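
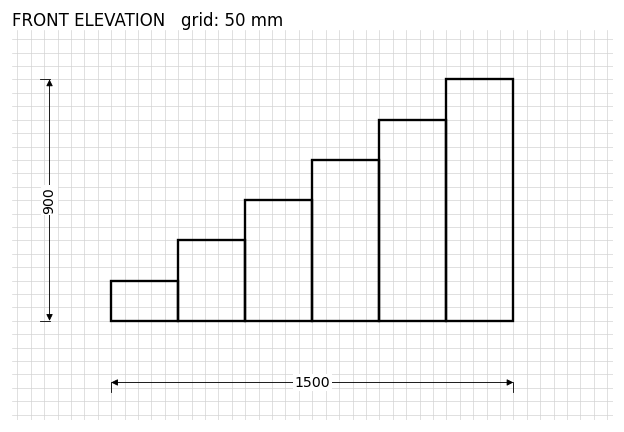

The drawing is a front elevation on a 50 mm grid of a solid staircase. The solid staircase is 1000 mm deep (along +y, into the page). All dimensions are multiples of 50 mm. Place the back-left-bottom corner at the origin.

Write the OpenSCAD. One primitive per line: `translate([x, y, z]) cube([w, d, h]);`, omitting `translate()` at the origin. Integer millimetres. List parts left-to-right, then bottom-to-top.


cube([250, 1000, 150]);
translate([250, 0, 0]) cube([250, 1000, 300]);
translate([500, 0, 0]) cube([250, 1000, 450]);
translate([750, 0, 0]) cube([250, 1000, 600]);
translate([1000, 0, 0]) cube([250, 1000, 750]);
translate([1250, 0, 0]) cube([250, 1000, 900]);


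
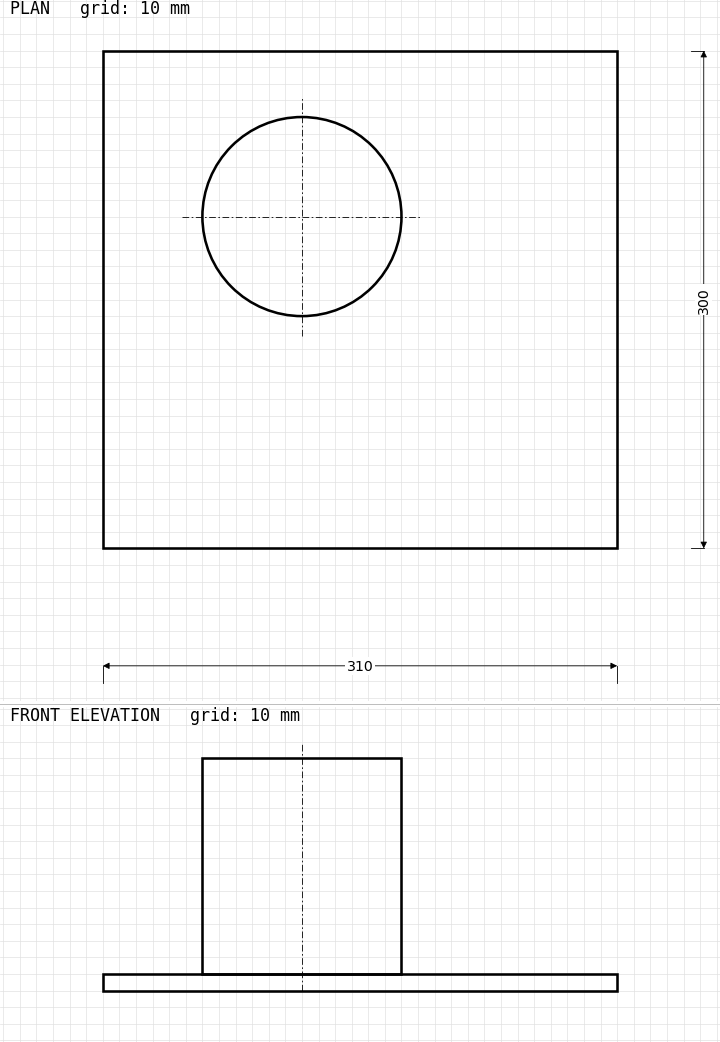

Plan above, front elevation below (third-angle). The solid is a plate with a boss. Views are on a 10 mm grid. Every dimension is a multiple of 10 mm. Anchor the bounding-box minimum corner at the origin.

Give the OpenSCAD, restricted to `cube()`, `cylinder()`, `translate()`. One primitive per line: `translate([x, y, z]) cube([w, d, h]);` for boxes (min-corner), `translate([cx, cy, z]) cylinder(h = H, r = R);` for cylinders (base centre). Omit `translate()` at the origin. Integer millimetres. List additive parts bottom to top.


cube([310, 300, 10]);
translate([120, 200, 10]) cylinder(h = 130, r = 60);


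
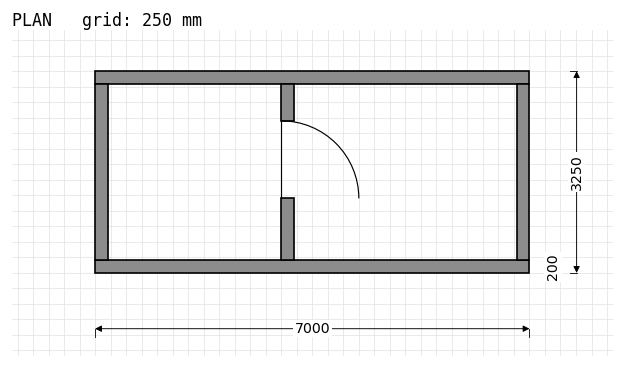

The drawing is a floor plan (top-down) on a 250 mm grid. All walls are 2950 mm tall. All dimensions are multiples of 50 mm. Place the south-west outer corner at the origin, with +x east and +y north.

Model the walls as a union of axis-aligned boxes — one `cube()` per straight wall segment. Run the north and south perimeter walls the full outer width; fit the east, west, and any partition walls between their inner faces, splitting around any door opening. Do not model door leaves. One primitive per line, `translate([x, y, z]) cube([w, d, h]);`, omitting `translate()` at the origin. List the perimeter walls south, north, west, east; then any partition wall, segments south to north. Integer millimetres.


cube([7000, 200, 2950]);
translate([0, 3050, 0]) cube([7000, 200, 2950]);
translate([0, 200, 0]) cube([200, 2850, 2950]);
translate([6800, 200, 0]) cube([200, 2850, 2950]);
translate([3000, 200, 0]) cube([200, 1000, 2950]);
translate([3000, 2450, 0]) cube([200, 600, 2950]);


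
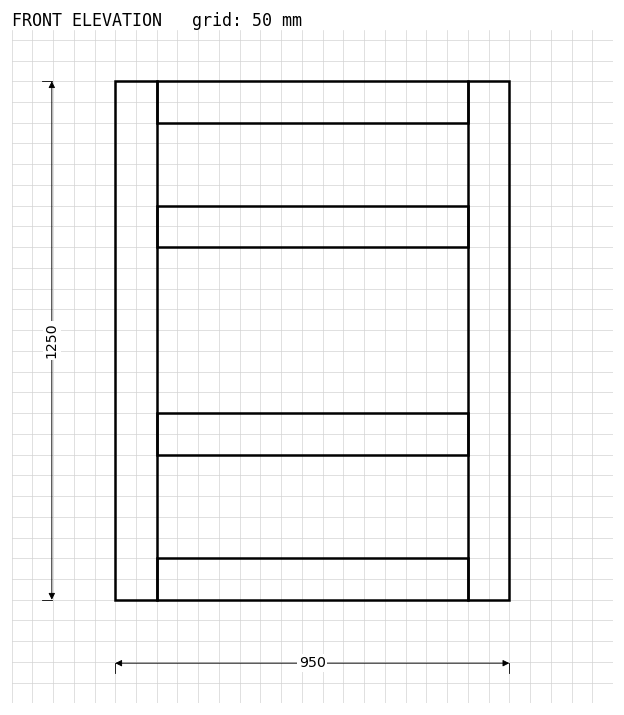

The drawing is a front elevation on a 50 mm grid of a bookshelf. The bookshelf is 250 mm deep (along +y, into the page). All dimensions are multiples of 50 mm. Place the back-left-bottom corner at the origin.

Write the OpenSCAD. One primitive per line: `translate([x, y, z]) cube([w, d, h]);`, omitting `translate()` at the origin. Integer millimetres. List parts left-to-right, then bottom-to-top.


cube([100, 250, 1250]);
translate([100, 0, 0]) cube([750, 250, 100]);
translate([100, 0, 350]) cube([750, 250, 100]);
translate([100, 0, 850]) cube([750, 250, 100]);
translate([100, 0, 1150]) cube([750, 250, 100]);
translate([850, 0, 0]) cube([100, 250, 1250]);


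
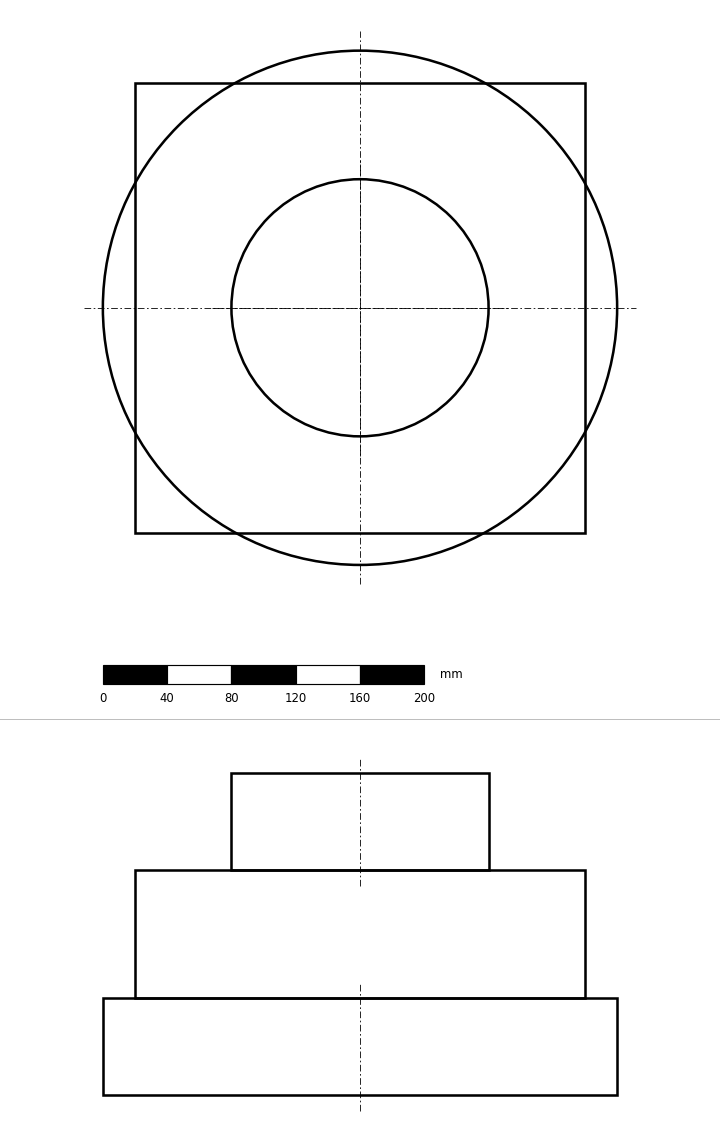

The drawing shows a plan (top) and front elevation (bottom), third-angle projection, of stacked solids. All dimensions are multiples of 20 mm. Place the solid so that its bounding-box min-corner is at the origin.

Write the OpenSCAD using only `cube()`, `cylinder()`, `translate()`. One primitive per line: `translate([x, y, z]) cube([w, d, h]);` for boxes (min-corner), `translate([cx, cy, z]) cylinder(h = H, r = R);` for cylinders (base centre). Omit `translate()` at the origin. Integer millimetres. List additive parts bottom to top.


translate([160, 160, 0]) cylinder(h = 60, r = 160);
translate([20, 20, 60]) cube([280, 280, 80]);
translate([160, 160, 140]) cylinder(h = 60, r = 80);


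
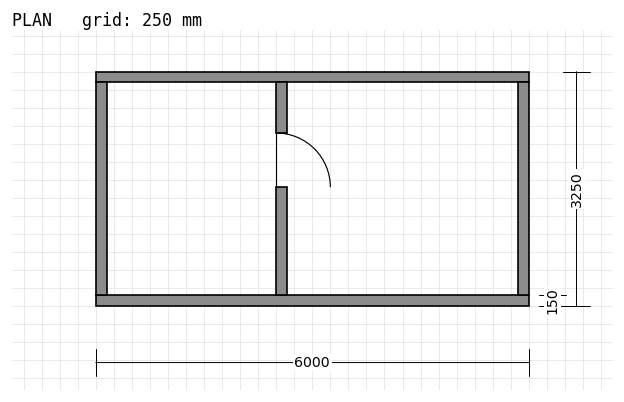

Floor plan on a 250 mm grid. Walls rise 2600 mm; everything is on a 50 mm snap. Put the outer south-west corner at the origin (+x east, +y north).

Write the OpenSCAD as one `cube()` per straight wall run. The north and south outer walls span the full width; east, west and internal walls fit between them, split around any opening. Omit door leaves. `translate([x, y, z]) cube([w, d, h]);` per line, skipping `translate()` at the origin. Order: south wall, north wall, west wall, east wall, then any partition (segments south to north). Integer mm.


cube([6000, 150, 2600]);
translate([0, 3100, 0]) cube([6000, 150, 2600]);
translate([0, 150, 0]) cube([150, 2950, 2600]);
translate([5850, 150, 0]) cube([150, 2950, 2600]);
translate([2500, 150, 0]) cube([150, 1500, 2600]);
translate([2500, 2400, 0]) cube([150, 700, 2600]);


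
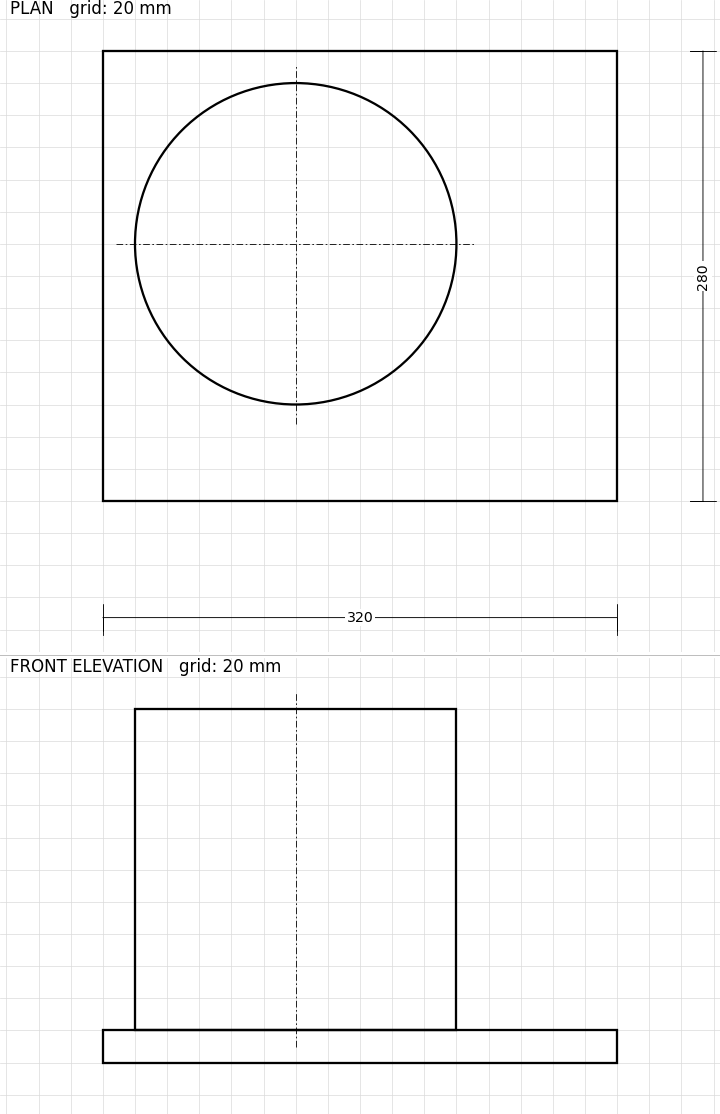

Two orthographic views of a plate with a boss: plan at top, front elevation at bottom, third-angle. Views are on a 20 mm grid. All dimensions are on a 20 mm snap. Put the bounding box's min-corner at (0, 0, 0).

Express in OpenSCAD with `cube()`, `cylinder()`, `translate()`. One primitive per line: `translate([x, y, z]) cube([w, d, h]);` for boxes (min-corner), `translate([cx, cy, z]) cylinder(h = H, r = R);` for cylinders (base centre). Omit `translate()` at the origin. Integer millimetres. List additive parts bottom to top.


cube([320, 280, 20]);
translate([120, 160, 20]) cylinder(h = 200, r = 100);


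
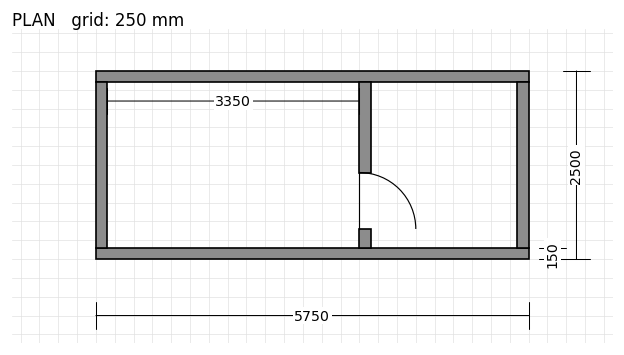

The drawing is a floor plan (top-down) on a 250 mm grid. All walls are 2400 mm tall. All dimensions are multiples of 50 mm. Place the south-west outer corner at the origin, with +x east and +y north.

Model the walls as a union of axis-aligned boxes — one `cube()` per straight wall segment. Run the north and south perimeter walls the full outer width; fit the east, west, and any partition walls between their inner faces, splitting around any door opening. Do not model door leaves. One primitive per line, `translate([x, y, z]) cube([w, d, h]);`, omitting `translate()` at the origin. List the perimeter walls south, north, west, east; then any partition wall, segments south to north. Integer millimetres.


cube([5750, 150, 2400]);
translate([0, 2350, 0]) cube([5750, 150, 2400]);
translate([0, 150, 0]) cube([150, 2200, 2400]);
translate([5600, 150, 0]) cube([150, 2200, 2400]);
translate([3500, 150, 0]) cube([150, 250, 2400]);
translate([3500, 1150, 0]) cube([150, 1200, 2400]);


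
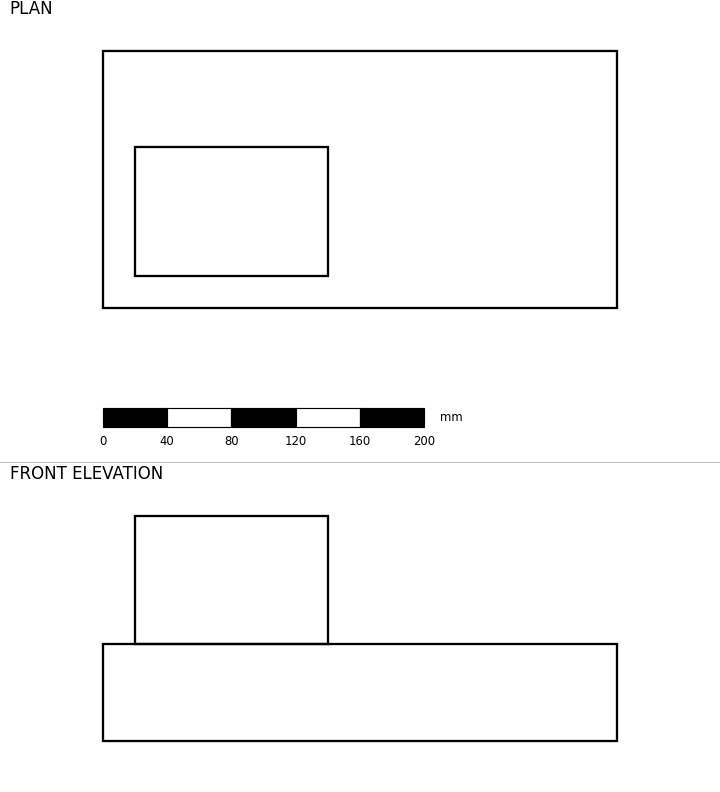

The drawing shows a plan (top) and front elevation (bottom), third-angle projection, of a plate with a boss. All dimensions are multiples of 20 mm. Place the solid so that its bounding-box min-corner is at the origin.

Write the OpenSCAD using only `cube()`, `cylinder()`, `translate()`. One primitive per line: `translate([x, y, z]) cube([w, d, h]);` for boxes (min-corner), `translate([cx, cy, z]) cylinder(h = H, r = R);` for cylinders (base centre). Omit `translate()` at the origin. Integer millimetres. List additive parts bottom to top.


cube([320, 160, 60]);
translate([20, 20, 60]) cube([120, 80, 80]);


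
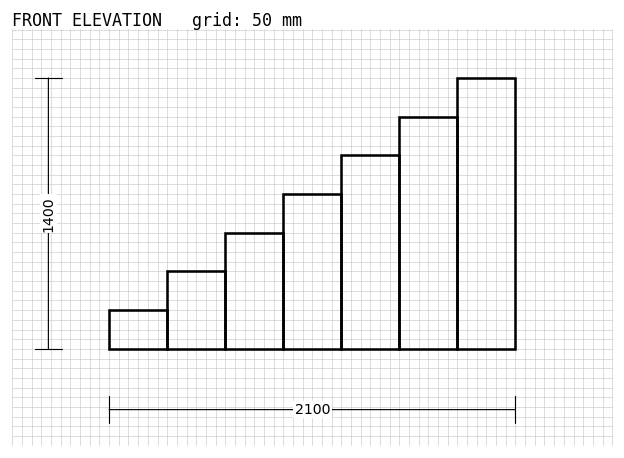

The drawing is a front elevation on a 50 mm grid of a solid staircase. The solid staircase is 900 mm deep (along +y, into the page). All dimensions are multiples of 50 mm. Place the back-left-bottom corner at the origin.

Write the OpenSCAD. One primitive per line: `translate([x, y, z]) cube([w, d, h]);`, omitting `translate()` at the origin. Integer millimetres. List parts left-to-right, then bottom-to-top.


cube([300, 900, 200]);
translate([300, 0, 0]) cube([300, 900, 400]);
translate([600, 0, 0]) cube([300, 900, 600]);
translate([900, 0, 0]) cube([300, 900, 800]);
translate([1200, 0, 0]) cube([300, 900, 1000]);
translate([1500, 0, 0]) cube([300, 900, 1200]);
translate([1800, 0, 0]) cube([300, 900, 1400]);


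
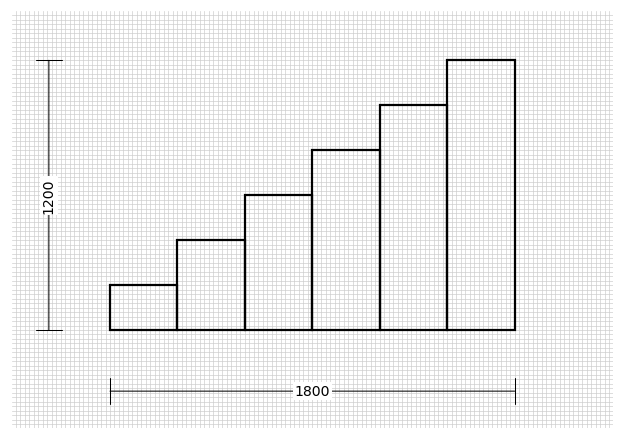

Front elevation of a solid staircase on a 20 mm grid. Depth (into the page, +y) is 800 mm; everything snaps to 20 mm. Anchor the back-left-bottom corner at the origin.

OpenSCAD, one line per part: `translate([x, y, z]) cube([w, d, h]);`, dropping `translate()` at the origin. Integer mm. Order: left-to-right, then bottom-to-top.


cube([300, 800, 200]);
translate([300, 0, 0]) cube([300, 800, 400]);
translate([600, 0, 0]) cube([300, 800, 600]);
translate([900, 0, 0]) cube([300, 800, 800]);
translate([1200, 0, 0]) cube([300, 800, 1000]);
translate([1500, 0, 0]) cube([300, 800, 1200]);


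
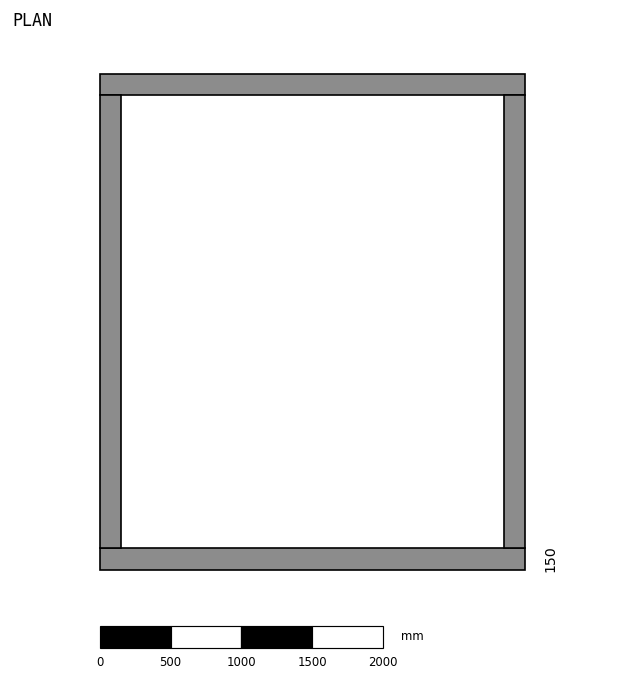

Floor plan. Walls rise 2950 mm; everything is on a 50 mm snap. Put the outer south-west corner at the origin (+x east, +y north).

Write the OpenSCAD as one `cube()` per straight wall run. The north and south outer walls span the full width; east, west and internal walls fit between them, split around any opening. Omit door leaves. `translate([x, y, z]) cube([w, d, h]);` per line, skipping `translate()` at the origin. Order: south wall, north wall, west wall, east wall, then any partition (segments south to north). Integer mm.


cube([3000, 150, 2950]);
translate([0, 3350, 0]) cube([3000, 150, 2950]);
translate([0, 150, 0]) cube([150, 3200, 2950]);
translate([2850, 150, 0]) cube([150, 3200, 2950]);


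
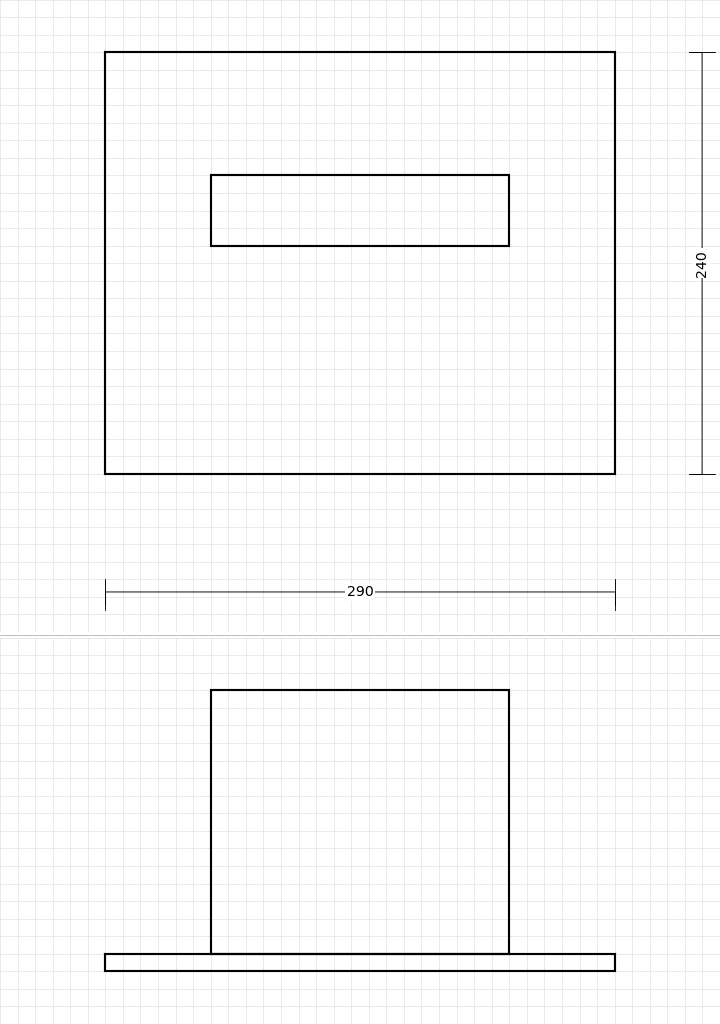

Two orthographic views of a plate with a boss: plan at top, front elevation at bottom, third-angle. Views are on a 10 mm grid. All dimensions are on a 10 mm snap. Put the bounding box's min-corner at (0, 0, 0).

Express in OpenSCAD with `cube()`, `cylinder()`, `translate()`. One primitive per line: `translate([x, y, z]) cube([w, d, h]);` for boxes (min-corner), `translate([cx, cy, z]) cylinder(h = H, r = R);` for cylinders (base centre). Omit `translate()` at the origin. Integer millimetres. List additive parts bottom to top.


cube([290, 240, 10]);
translate([60, 130, 10]) cube([170, 40, 150]);


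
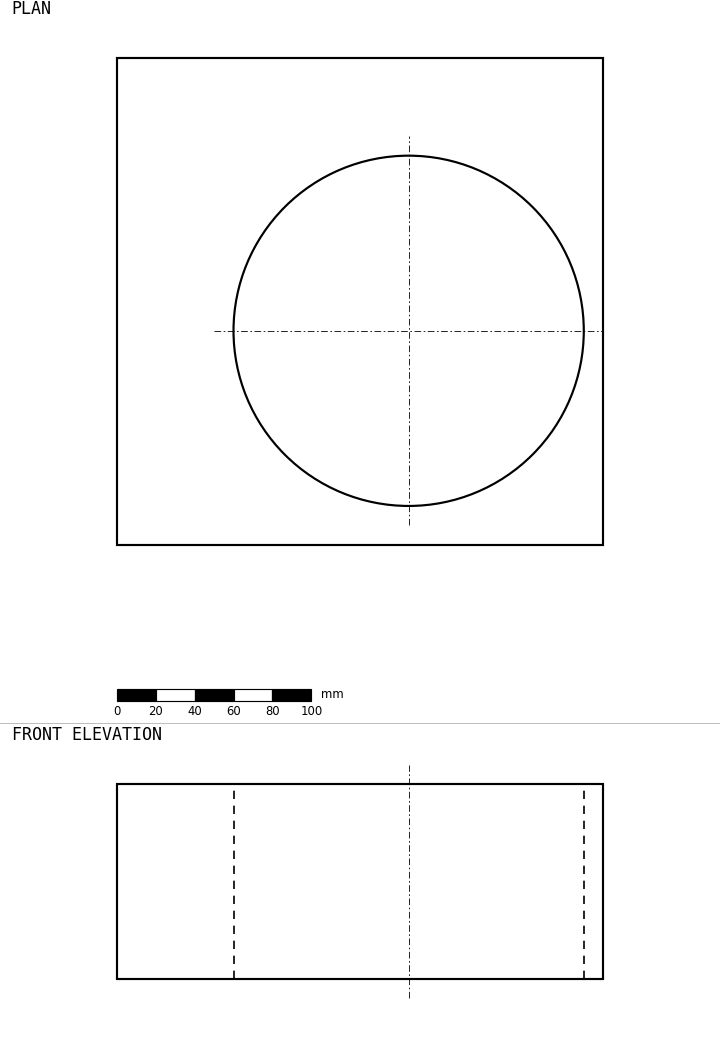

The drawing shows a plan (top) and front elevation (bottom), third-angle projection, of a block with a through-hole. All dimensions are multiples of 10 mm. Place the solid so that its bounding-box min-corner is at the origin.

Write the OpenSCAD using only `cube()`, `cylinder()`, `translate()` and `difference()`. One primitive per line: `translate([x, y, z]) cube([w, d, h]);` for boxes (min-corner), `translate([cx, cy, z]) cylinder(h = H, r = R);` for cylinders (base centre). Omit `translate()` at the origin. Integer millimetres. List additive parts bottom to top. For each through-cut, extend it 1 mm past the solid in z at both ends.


difference() {
  cube([250, 250, 100]);
  translate([150, 110, -1]) cylinder(h = 102, r = 90);
}


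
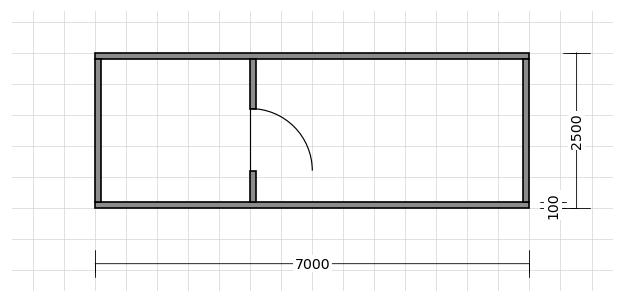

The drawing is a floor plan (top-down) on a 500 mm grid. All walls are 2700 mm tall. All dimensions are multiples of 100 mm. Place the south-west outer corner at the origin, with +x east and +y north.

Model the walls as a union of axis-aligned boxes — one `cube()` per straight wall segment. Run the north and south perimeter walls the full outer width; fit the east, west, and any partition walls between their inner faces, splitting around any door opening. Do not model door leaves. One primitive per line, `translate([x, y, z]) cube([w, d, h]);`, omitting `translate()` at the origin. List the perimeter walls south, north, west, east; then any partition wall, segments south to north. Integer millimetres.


cube([7000, 100, 2700]);
translate([0, 2400, 0]) cube([7000, 100, 2700]);
translate([0, 100, 0]) cube([100, 2300, 2700]);
translate([6900, 100, 0]) cube([100, 2300, 2700]);
translate([2500, 100, 0]) cube([100, 500, 2700]);
translate([2500, 1600, 0]) cube([100, 800, 2700]);


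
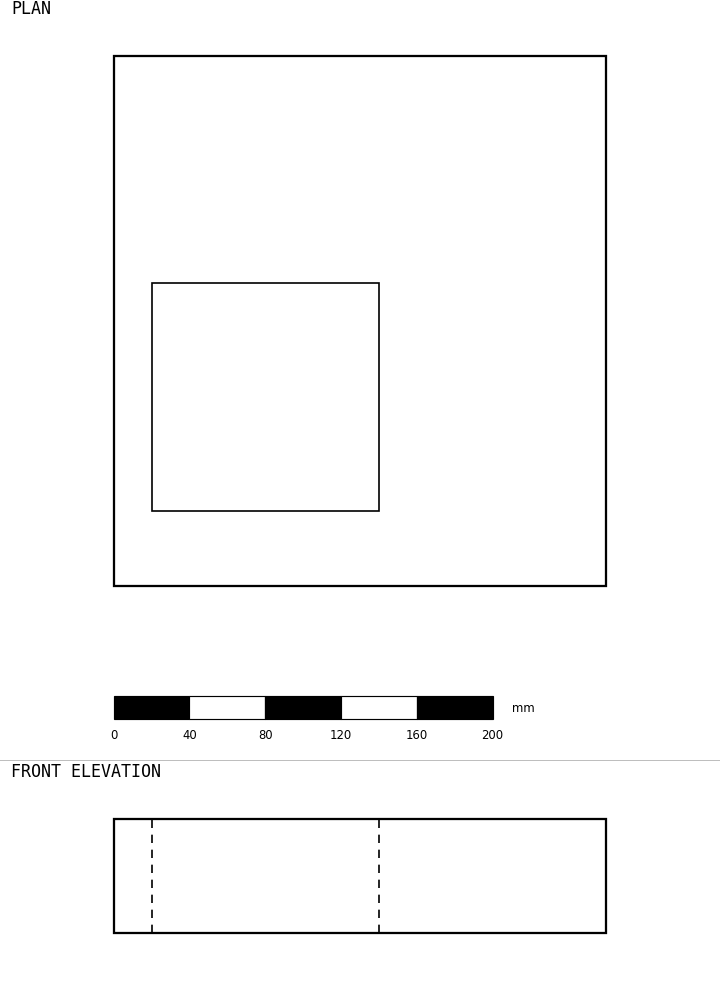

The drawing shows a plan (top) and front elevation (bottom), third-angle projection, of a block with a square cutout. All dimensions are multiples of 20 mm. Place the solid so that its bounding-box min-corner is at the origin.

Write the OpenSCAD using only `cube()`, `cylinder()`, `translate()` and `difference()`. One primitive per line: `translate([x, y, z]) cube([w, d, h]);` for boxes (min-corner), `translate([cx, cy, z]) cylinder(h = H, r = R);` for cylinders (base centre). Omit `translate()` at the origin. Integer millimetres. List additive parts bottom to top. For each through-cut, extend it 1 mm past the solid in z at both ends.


difference() {
  cube([260, 280, 60]);
  translate([20, 40, -1]) cube([120, 120, 62]);
}


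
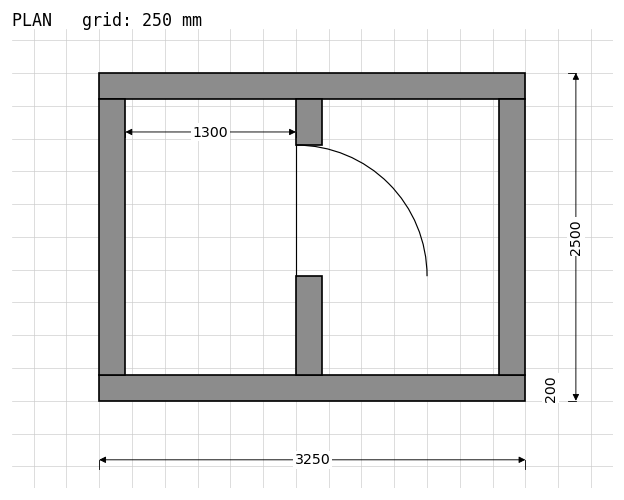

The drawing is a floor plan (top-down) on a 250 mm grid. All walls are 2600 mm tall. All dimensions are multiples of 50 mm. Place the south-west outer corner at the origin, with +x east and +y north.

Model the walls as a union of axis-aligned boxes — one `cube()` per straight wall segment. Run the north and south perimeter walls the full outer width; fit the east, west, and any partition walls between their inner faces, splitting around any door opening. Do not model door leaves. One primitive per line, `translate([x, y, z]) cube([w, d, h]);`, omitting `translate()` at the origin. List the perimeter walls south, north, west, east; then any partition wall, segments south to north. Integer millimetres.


cube([3250, 200, 2600]);
translate([0, 2300, 0]) cube([3250, 200, 2600]);
translate([0, 200, 0]) cube([200, 2100, 2600]);
translate([3050, 200, 0]) cube([200, 2100, 2600]);
translate([1500, 200, 0]) cube([200, 750, 2600]);
translate([1500, 1950, 0]) cube([200, 350, 2600]);


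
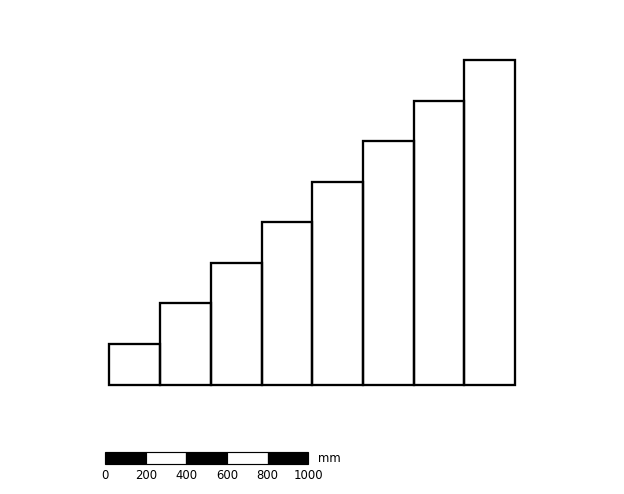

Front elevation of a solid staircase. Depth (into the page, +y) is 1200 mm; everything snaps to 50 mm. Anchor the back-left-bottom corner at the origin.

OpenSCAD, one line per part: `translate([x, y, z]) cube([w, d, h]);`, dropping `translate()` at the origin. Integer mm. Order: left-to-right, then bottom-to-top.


cube([250, 1200, 200]);
translate([250, 0, 0]) cube([250, 1200, 400]);
translate([500, 0, 0]) cube([250, 1200, 600]);
translate([750, 0, 0]) cube([250, 1200, 800]);
translate([1000, 0, 0]) cube([250, 1200, 1000]);
translate([1250, 0, 0]) cube([250, 1200, 1200]);
translate([1500, 0, 0]) cube([250, 1200, 1400]);
translate([1750, 0, 0]) cube([250, 1200, 1600]);


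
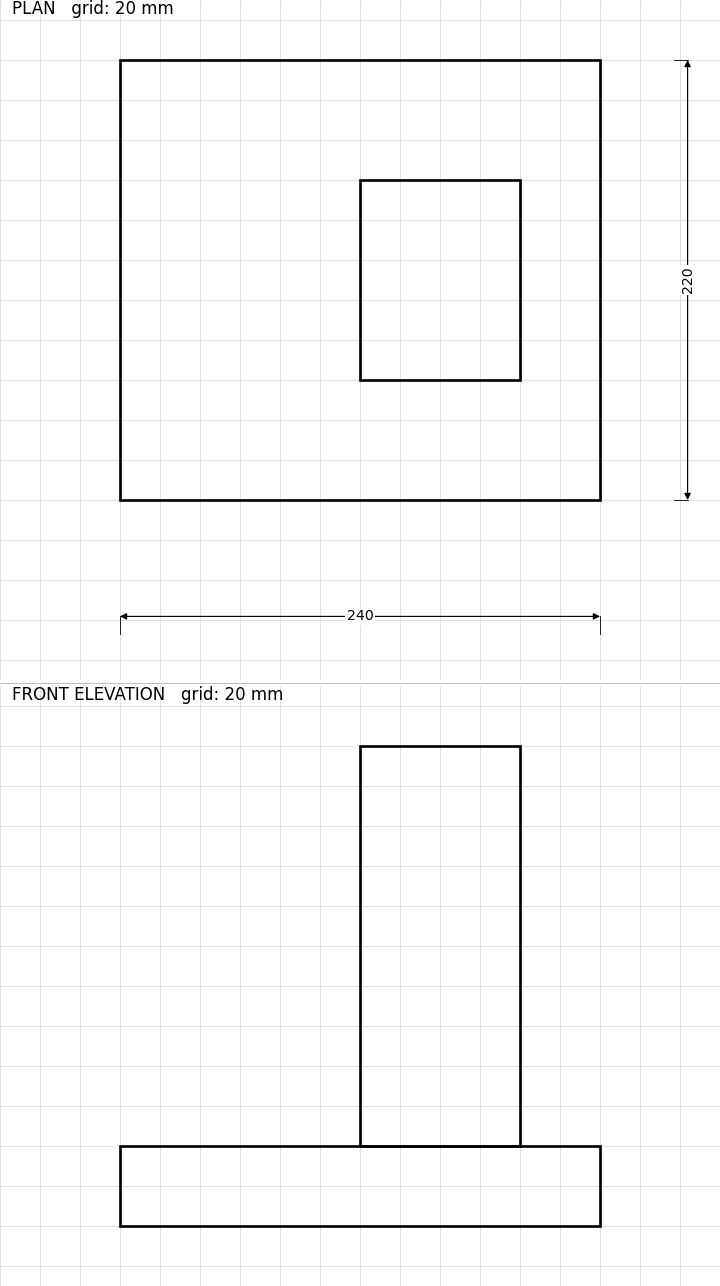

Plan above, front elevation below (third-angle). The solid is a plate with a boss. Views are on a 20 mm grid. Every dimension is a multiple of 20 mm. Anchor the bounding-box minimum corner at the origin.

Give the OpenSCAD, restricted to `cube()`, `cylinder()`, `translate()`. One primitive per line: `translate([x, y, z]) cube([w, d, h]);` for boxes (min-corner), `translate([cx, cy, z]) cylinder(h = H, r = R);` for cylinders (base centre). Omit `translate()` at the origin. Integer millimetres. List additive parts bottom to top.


cube([240, 220, 40]);
translate([120, 60, 40]) cube([80, 100, 200]);


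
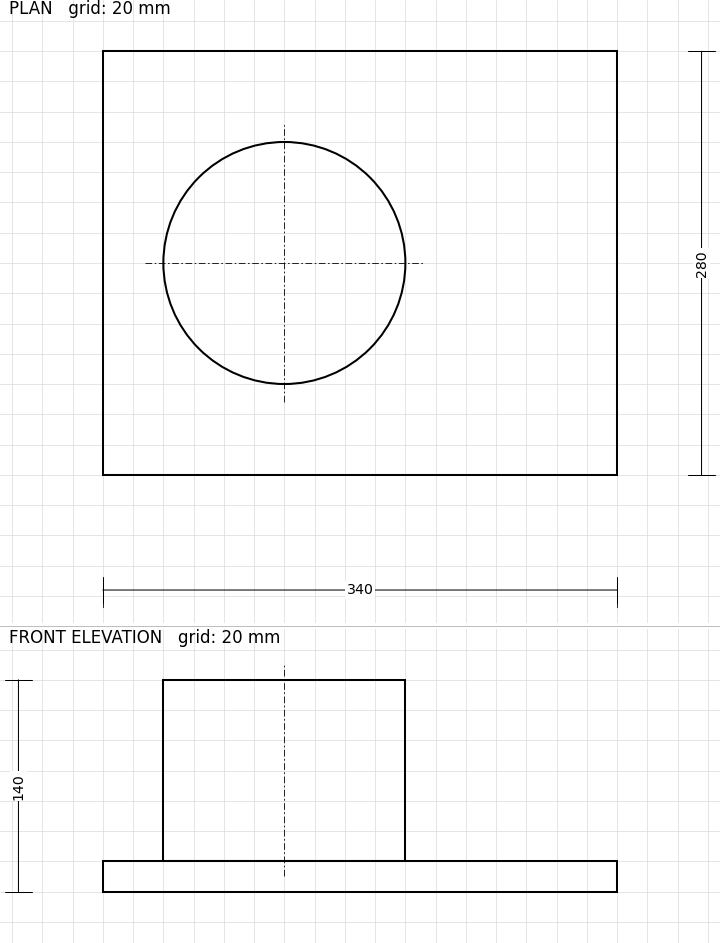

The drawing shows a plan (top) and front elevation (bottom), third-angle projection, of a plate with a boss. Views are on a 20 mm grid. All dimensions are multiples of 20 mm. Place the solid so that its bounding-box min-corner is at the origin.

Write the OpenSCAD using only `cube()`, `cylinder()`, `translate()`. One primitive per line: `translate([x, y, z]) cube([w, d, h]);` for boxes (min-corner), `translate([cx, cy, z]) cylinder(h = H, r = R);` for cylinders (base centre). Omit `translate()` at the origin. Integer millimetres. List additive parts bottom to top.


cube([340, 280, 20]);
translate([120, 140, 20]) cylinder(h = 120, r = 80);


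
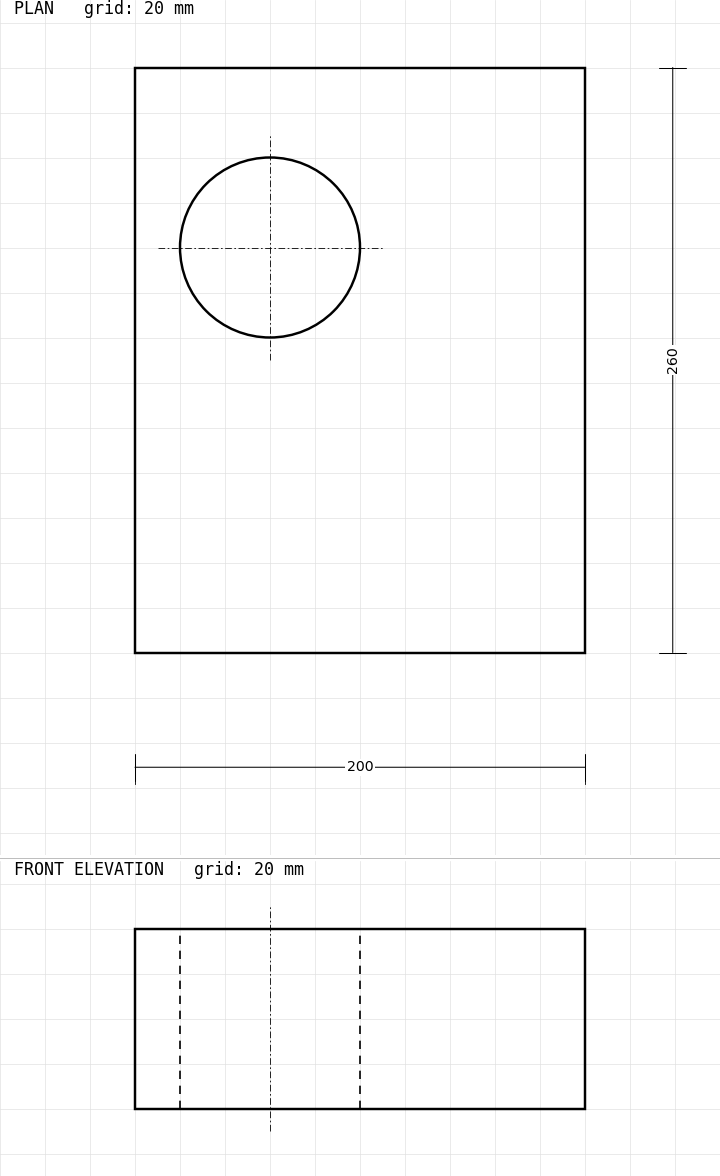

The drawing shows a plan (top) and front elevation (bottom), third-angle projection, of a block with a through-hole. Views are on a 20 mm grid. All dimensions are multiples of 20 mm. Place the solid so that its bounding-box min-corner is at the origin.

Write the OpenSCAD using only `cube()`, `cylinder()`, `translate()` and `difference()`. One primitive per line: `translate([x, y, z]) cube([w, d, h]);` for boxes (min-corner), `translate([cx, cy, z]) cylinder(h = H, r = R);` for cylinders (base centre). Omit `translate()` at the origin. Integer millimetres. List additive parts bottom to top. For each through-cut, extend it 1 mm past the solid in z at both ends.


difference() {
  cube([200, 260, 80]);
  translate([60, 180, -1]) cylinder(h = 82, r = 40);
}


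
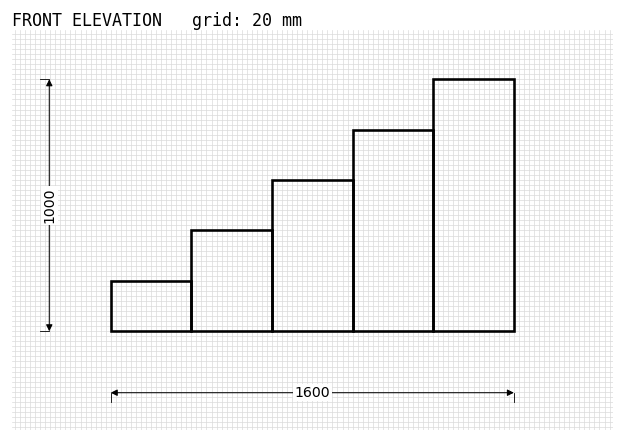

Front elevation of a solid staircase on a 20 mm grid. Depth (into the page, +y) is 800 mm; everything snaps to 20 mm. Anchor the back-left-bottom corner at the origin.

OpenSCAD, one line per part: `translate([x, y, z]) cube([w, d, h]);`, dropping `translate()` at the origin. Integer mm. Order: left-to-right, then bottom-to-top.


cube([320, 800, 200]);
translate([320, 0, 0]) cube([320, 800, 400]);
translate([640, 0, 0]) cube([320, 800, 600]);
translate([960, 0, 0]) cube([320, 800, 800]);
translate([1280, 0, 0]) cube([320, 800, 1000]);


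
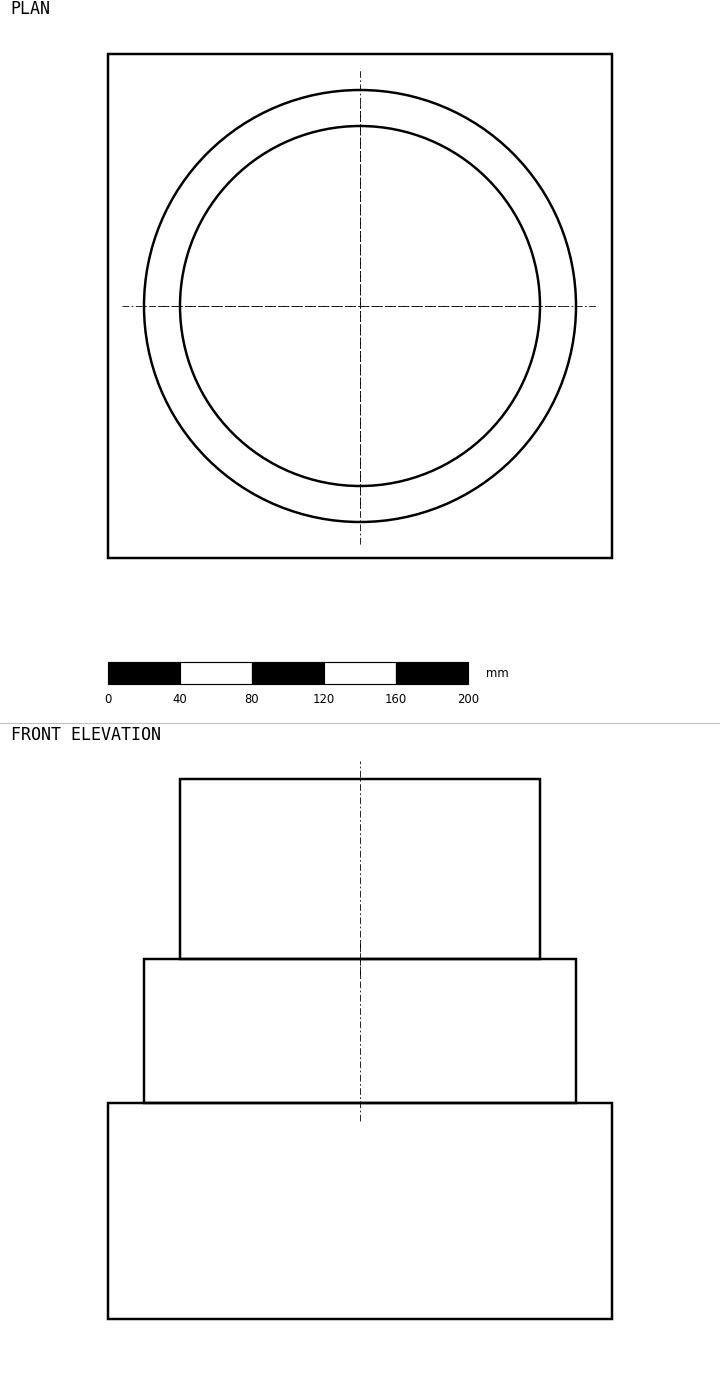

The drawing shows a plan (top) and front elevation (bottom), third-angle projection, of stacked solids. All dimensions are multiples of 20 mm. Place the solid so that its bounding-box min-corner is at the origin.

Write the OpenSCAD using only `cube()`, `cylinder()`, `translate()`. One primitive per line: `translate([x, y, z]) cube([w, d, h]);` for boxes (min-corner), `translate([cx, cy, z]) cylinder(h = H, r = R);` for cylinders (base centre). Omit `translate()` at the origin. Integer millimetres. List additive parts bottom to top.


cube([280, 280, 120]);
translate([140, 140, 120]) cylinder(h = 80, r = 120);
translate([140, 140, 200]) cylinder(h = 100, r = 100);


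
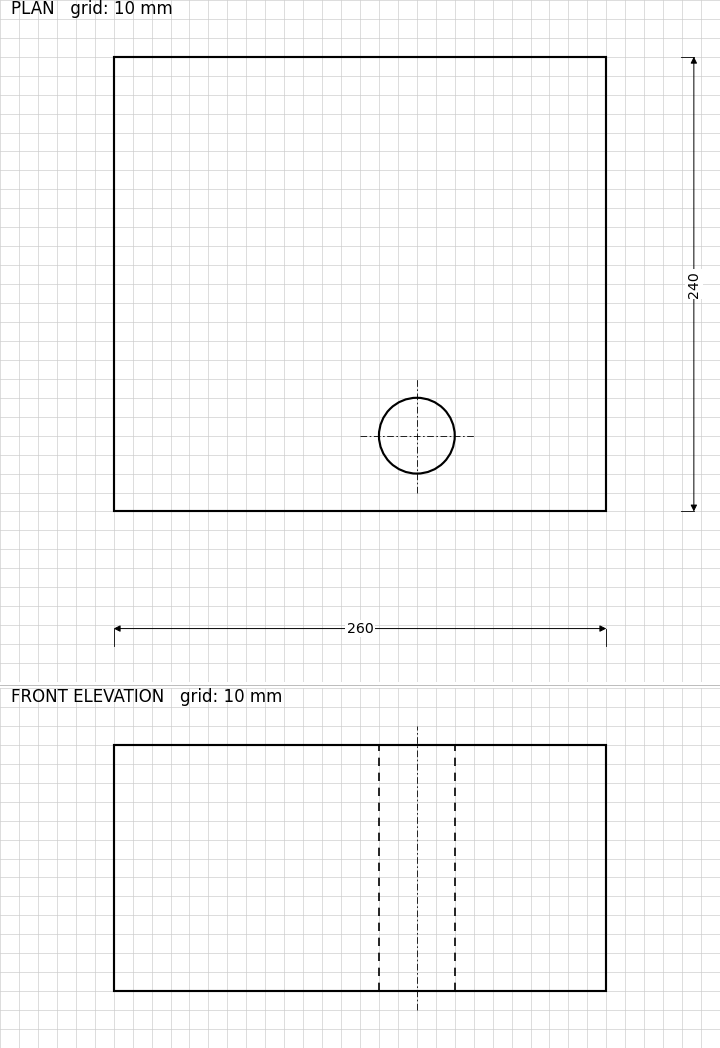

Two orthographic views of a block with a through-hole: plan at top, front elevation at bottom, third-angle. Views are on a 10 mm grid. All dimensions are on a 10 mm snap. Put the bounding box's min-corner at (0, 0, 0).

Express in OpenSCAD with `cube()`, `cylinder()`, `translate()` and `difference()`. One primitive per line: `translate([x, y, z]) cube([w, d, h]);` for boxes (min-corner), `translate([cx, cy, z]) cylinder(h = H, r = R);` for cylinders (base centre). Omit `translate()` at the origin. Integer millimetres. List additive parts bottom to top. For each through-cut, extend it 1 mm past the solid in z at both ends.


difference() {
  cube([260, 240, 130]);
  translate([160, 40, -1]) cylinder(h = 132, r = 20);
}


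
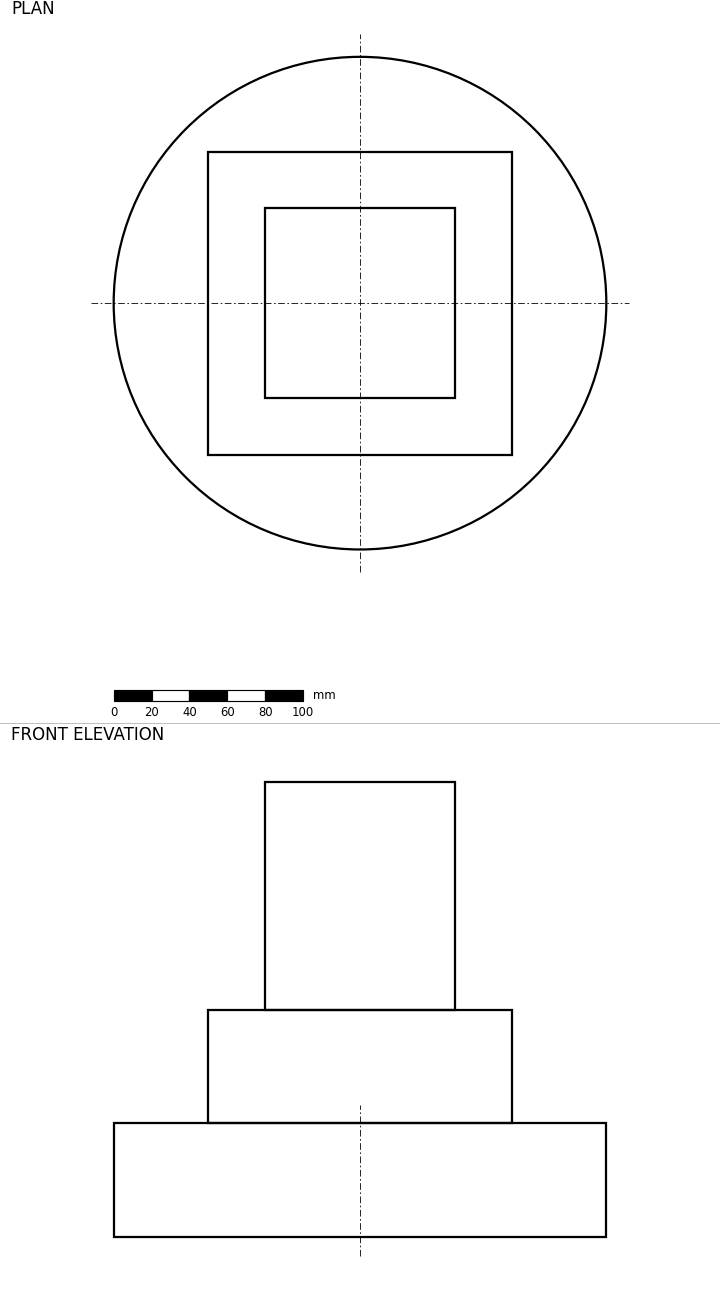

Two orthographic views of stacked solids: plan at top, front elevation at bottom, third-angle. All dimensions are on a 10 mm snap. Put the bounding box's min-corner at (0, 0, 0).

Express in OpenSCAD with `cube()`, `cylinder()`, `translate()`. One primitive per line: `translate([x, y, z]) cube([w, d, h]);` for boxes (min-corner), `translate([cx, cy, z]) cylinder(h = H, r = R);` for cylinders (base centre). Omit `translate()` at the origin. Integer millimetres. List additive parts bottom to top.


translate([130, 130, 0]) cylinder(h = 60, r = 130);
translate([50, 50, 60]) cube([160, 160, 60]);
translate([80, 80, 120]) cube([100, 100, 120]);


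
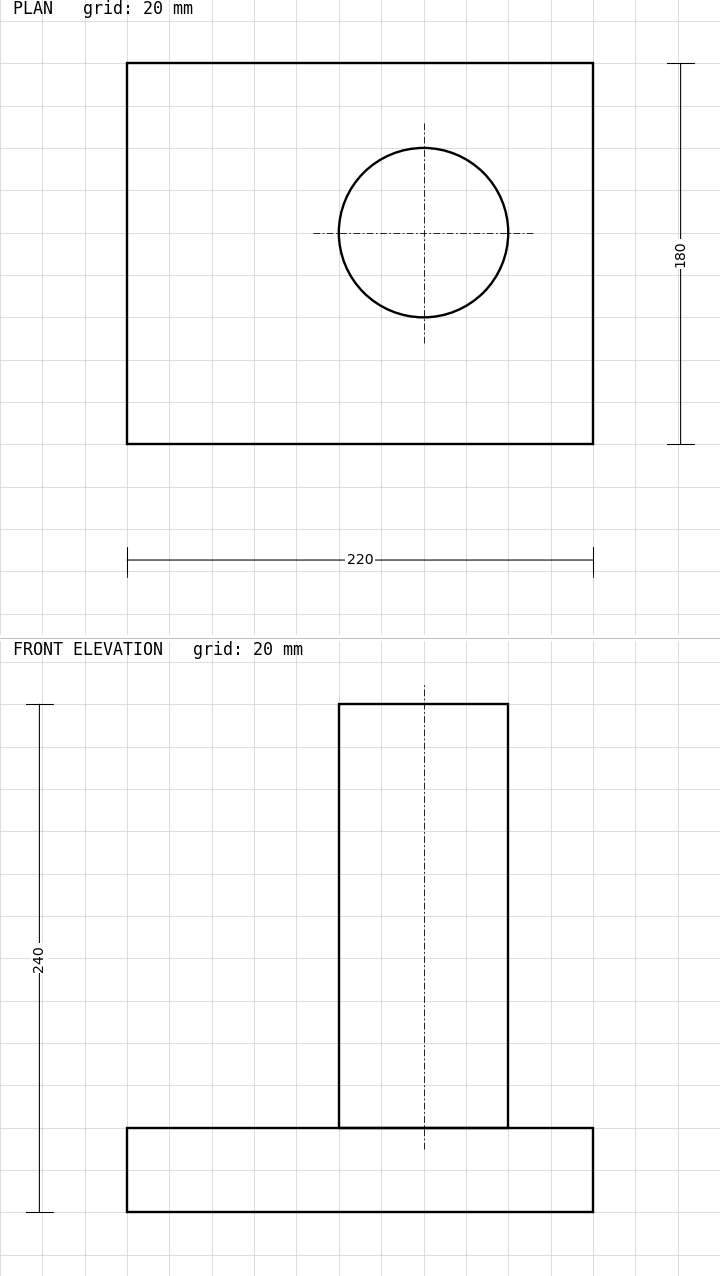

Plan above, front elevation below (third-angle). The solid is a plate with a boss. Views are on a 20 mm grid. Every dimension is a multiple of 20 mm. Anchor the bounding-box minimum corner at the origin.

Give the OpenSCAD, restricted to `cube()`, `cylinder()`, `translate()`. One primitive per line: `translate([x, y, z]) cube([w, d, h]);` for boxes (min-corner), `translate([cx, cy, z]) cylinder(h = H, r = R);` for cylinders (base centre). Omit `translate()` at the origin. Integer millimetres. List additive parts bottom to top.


cube([220, 180, 40]);
translate([140, 100, 40]) cylinder(h = 200, r = 40);


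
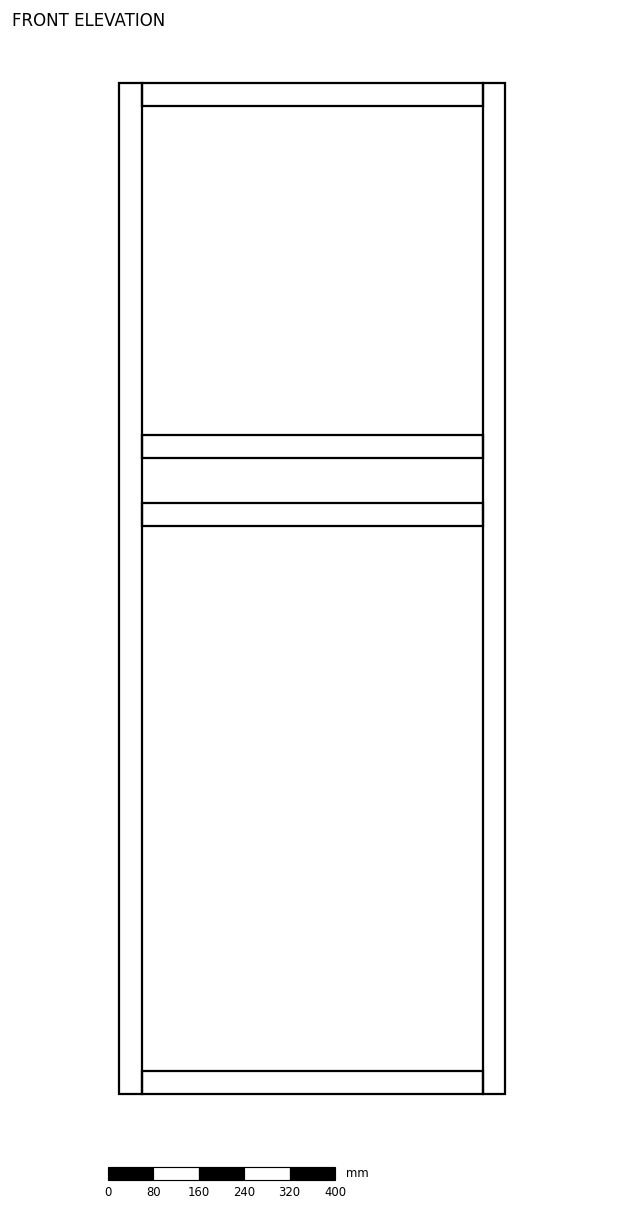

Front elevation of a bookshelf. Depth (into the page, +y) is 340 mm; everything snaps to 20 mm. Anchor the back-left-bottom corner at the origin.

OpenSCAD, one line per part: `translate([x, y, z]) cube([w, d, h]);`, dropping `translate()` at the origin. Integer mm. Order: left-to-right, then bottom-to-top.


cube([40, 340, 1780]);
translate([40, 0, 0]) cube([600, 340, 40]);
translate([40, 0, 1000]) cube([600, 340, 40]);
translate([40, 0, 1120]) cube([600, 340, 40]);
translate([40, 0, 1740]) cube([600, 340, 40]);
translate([640, 0, 0]) cube([40, 340, 1780]);


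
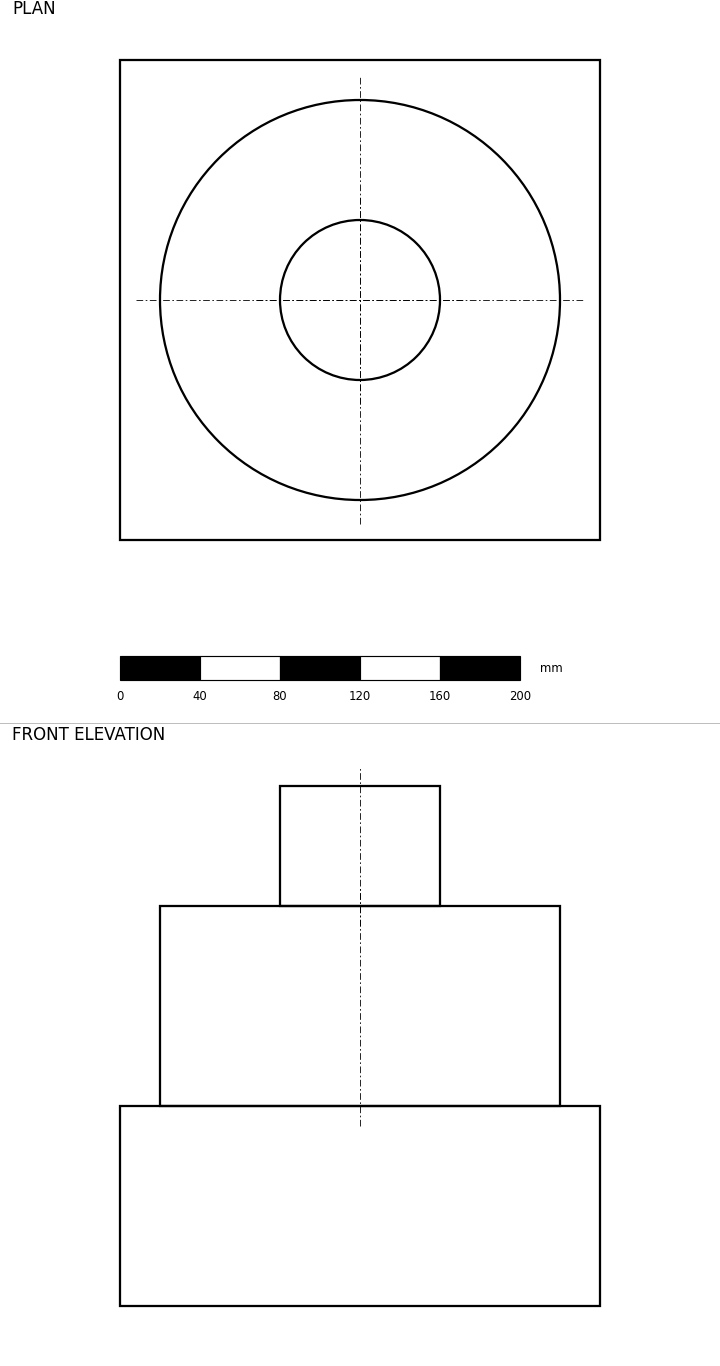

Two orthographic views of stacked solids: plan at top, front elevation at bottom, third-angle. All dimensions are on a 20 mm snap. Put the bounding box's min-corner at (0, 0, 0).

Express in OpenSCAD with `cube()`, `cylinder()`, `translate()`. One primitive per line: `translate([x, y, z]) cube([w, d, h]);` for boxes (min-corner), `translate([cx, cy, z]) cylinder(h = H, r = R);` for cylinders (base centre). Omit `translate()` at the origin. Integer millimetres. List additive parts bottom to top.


cube([240, 240, 100]);
translate([120, 120, 100]) cylinder(h = 100, r = 100);
translate([120, 120, 200]) cylinder(h = 60, r = 40);


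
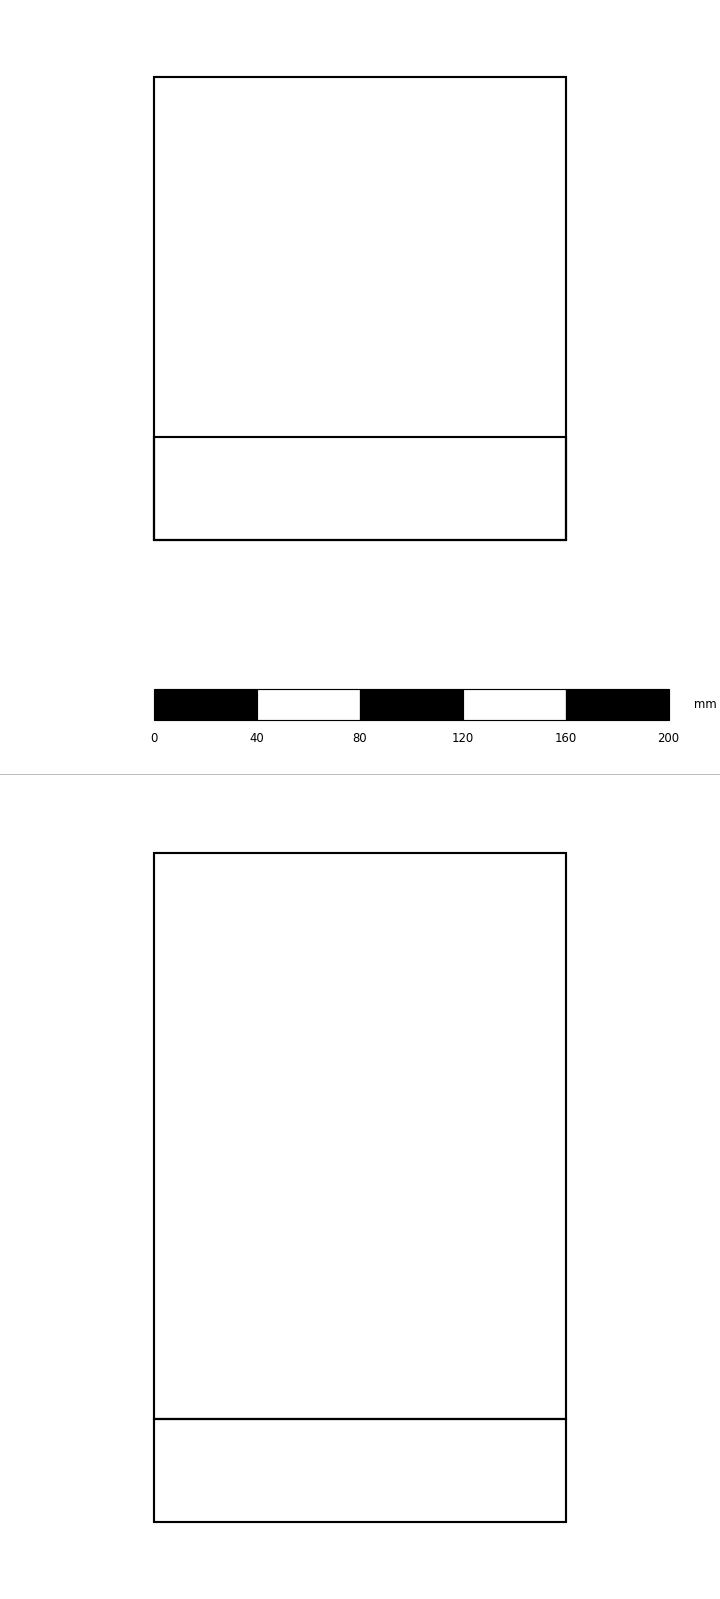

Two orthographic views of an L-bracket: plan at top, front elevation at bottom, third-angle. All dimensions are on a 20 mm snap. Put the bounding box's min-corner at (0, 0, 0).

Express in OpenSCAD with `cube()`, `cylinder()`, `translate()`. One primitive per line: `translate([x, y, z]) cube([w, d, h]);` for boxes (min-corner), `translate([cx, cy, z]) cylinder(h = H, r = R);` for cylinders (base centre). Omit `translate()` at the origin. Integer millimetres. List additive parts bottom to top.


cube([160, 180, 40]);
translate([0, 0, 40]) cube([160, 40, 220]);


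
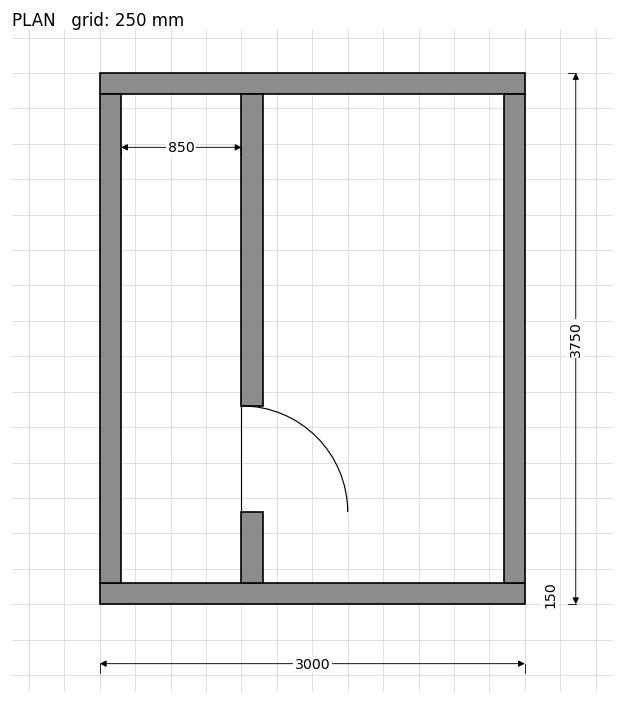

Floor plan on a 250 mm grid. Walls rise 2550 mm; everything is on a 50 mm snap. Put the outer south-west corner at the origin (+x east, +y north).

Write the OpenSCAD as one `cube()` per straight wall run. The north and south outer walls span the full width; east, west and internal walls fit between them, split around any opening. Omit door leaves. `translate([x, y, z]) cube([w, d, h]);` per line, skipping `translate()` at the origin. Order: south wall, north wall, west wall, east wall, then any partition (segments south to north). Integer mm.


cube([3000, 150, 2550]);
translate([0, 3600, 0]) cube([3000, 150, 2550]);
translate([0, 150, 0]) cube([150, 3450, 2550]);
translate([2850, 150, 0]) cube([150, 3450, 2550]);
translate([1000, 150, 0]) cube([150, 500, 2550]);
translate([1000, 1400, 0]) cube([150, 2200, 2550]);


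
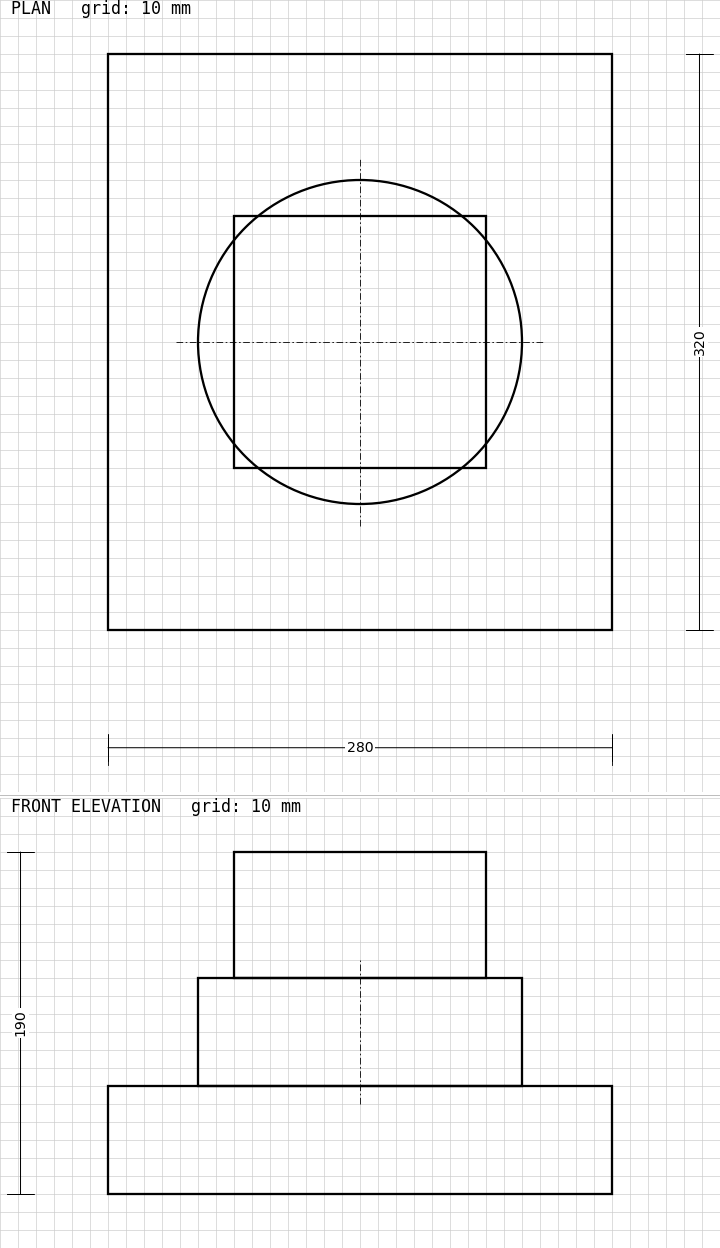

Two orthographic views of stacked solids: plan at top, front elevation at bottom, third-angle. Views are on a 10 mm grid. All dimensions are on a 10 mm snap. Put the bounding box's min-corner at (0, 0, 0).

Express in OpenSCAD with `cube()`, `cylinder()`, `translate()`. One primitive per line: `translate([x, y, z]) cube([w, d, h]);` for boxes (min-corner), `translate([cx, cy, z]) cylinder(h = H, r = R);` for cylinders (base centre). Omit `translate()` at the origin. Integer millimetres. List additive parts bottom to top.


cube([280, 320, 60]);
translate([140, 160, 60]) cylinder(h = 60, r = 90);
translate([70, 90, 120]) cube([140, 140, 70]);


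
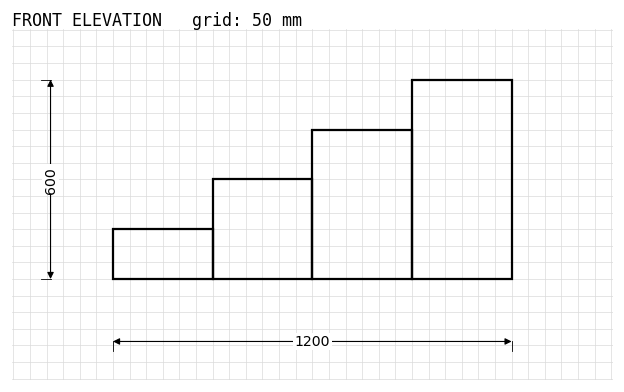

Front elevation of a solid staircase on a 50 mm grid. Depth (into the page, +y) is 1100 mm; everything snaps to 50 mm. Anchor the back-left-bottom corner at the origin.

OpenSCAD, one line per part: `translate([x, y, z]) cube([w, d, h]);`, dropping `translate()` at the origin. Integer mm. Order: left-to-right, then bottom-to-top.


cube([300, 1100, 150]);
translate([300, 0, 0]) cube([300, 1100, 300]);
translate([600, 0, 0]) cube([300, 1100, 450]);
translate([900, 0, 0]) cube([300, 1100, 600]);


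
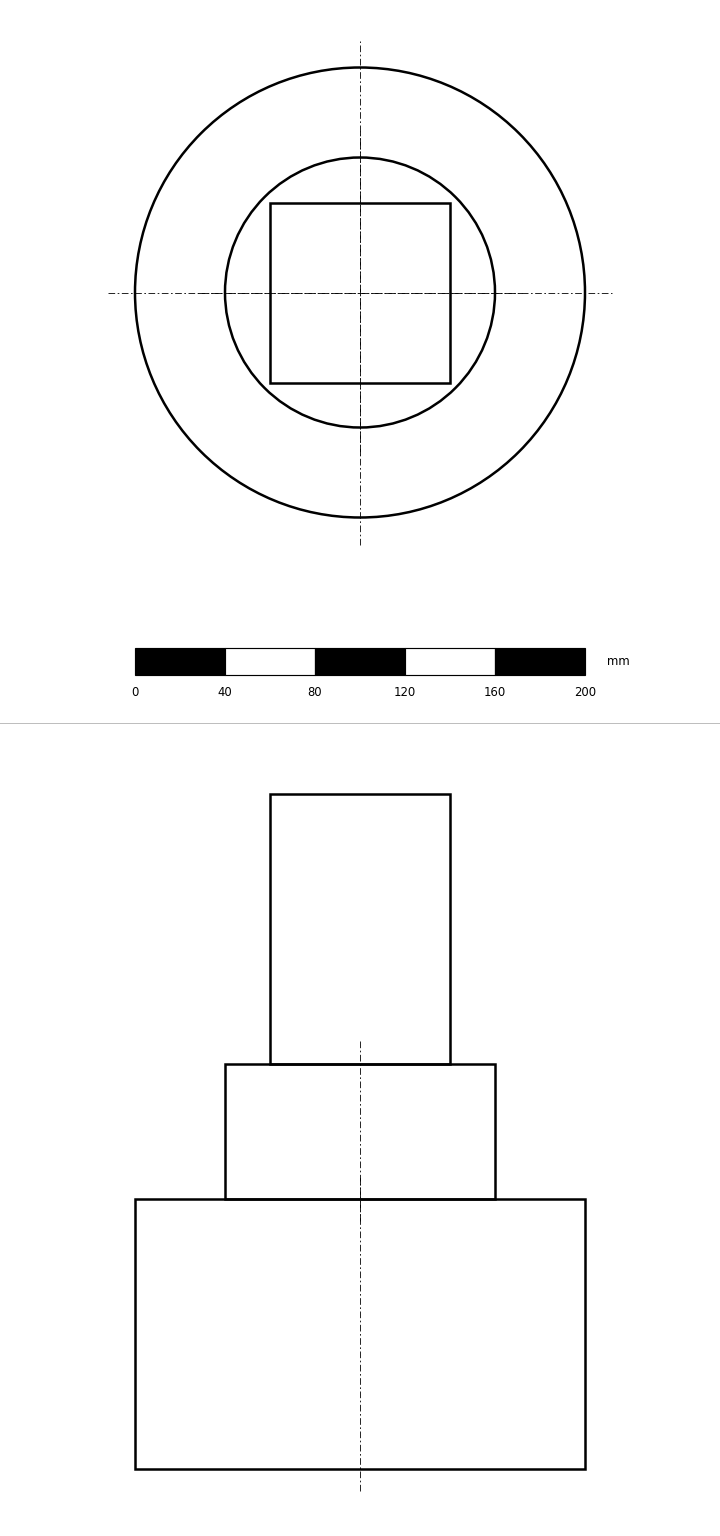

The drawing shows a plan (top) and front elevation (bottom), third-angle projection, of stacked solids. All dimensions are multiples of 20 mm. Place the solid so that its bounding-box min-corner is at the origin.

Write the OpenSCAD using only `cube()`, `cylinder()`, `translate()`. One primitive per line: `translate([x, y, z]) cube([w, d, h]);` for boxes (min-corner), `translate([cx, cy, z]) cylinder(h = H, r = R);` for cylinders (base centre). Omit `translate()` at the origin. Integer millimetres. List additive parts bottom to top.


translate([100, 100, 0]) cylinder(h = 120, r = 100);
translate([100, 100, 120]) cylinder(h = 60, r = 60);
translate([60, 60, 180]) cube([80, 80, 120]);


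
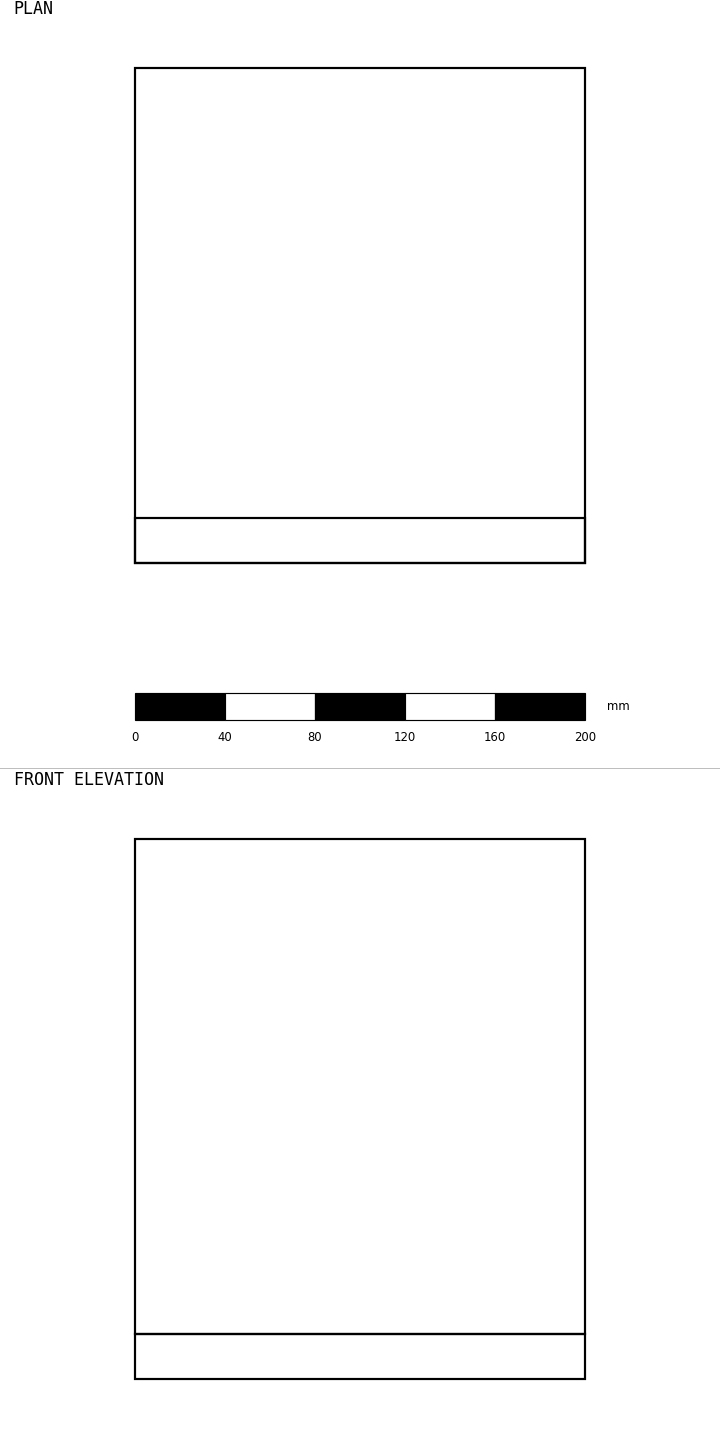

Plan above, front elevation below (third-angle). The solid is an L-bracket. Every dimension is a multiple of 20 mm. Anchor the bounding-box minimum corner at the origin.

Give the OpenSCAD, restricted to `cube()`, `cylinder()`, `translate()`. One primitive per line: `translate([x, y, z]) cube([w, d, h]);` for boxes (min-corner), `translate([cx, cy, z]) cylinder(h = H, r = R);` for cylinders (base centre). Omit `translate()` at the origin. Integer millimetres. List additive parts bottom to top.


cube([200, 220, 20]);
translate([0, 0, 20]) cube([200, 20, 220]);


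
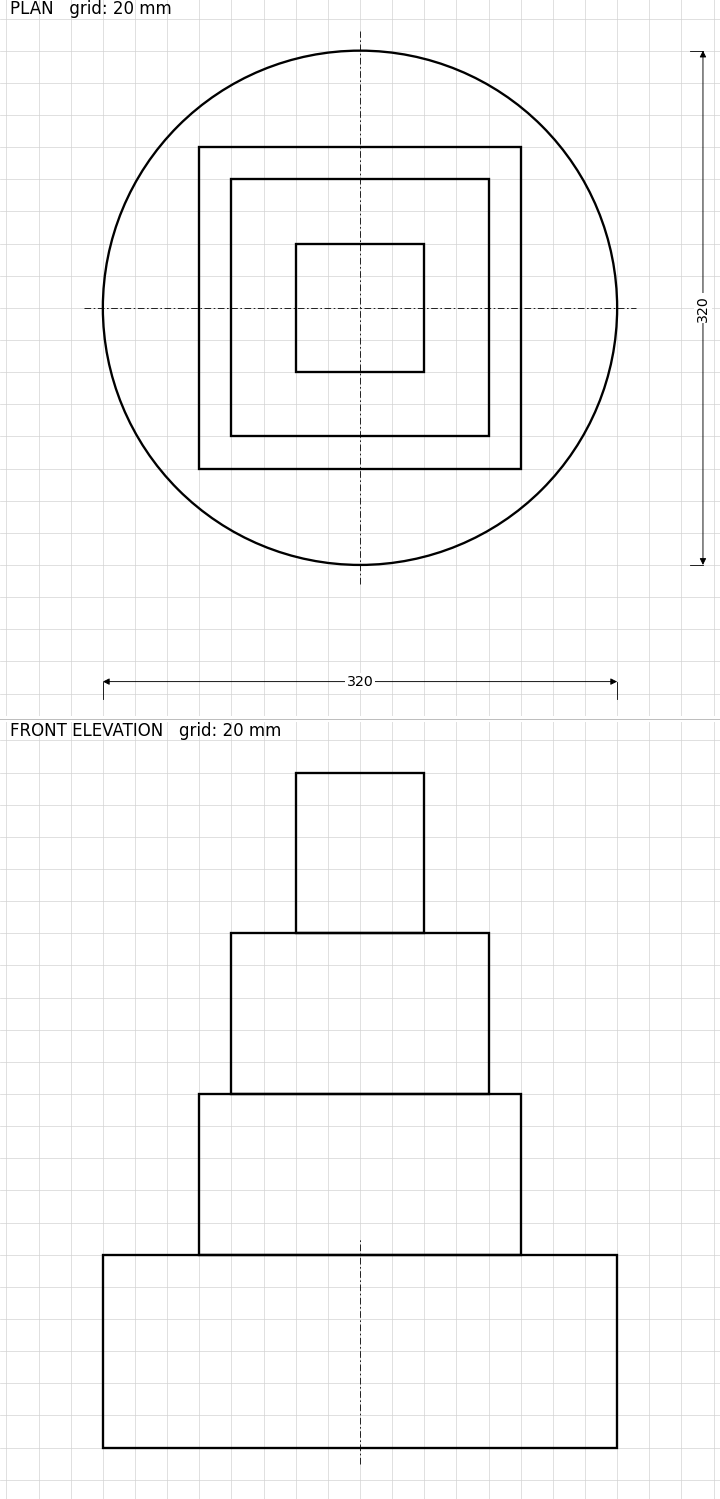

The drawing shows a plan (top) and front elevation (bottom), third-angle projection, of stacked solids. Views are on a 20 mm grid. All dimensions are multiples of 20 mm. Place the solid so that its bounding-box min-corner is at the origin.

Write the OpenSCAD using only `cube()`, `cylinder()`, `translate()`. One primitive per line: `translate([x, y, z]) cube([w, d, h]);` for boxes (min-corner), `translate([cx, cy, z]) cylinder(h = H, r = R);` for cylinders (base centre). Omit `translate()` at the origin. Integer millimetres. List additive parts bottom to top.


translate([160, 160, 0]) cylinder(h = 120, r = 160);
translate([60, 60, 120]) cube([200, 200, 100]);
translate([80, 80, 220]) cube([160, 160, 100]);
translate([120, 120, 320]) cube([80, 80, 100]);
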